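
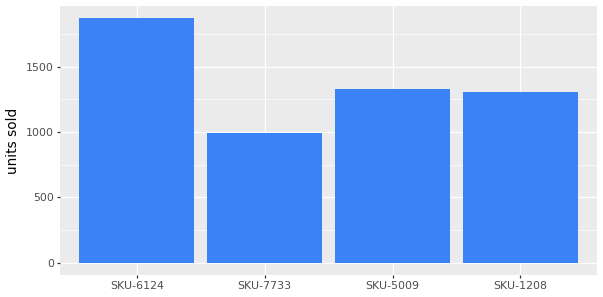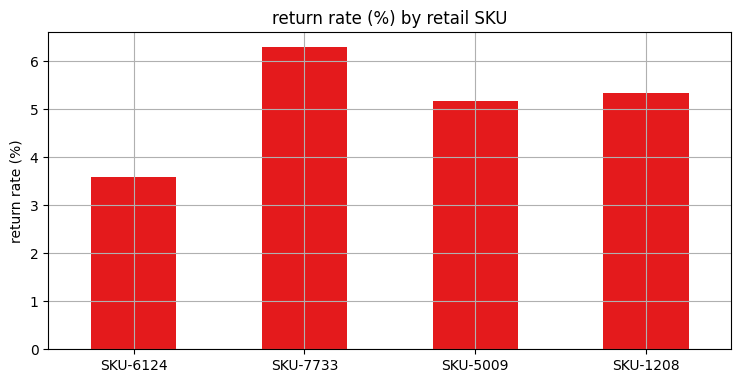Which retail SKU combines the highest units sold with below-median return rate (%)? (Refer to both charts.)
SKU-6124

Chart 2 median return rate (%) ≈ 5; below-median retail SKUs: SKU-6124, SKU-5009. Among those, SKU-6124 has the highest units sold (≈ 1800).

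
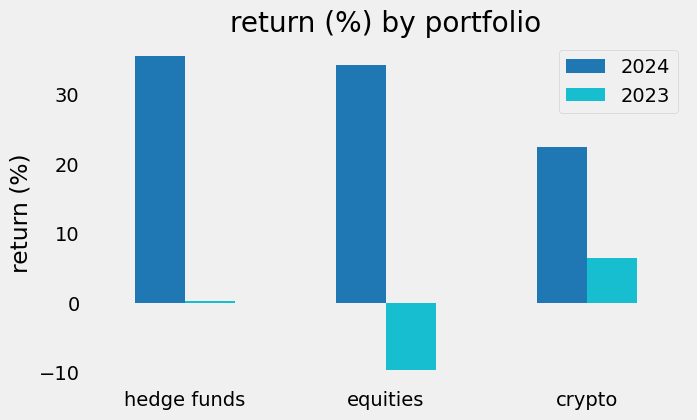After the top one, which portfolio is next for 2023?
hedge funds

Top 3 for 2023: crypto ≈ 5, hedge funds ≈ 0, equities ≈ -10.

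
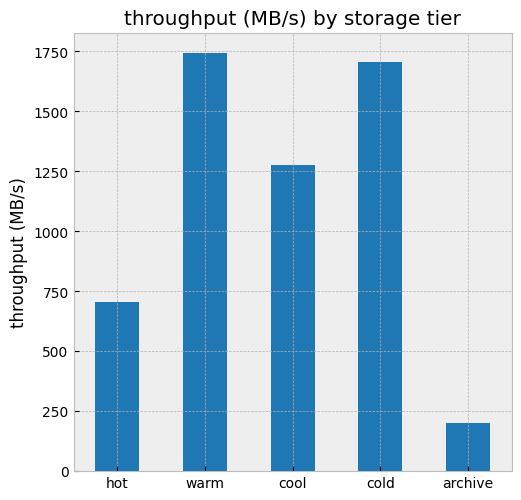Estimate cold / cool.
≈ 1.5×

cold ≈ 1800, cool ≈ 1200; 1800/1200 ≈ 1.5.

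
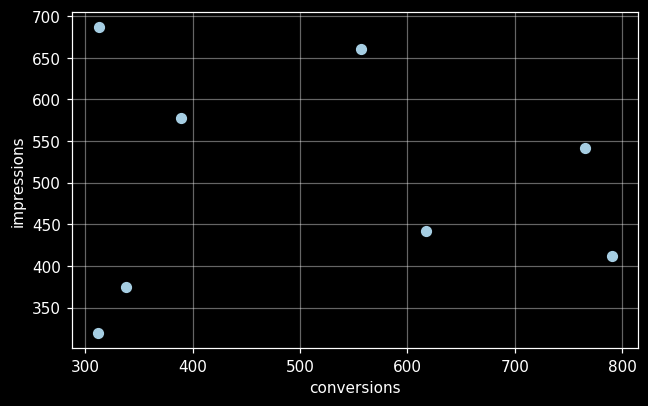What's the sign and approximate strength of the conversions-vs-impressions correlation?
Points are roughly uncorrelated; weak (|r| ≈ 0.0).

no clear correlation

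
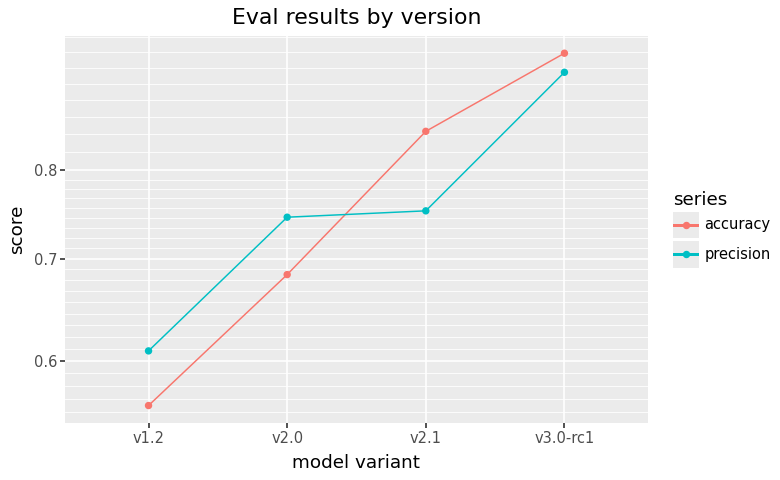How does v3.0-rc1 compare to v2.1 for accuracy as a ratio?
≈ 1.12×

v3.0-rc1 ≈ 0.95, v2.1 ≈ 0.85; 0.95/0.85 ≈ 1.12.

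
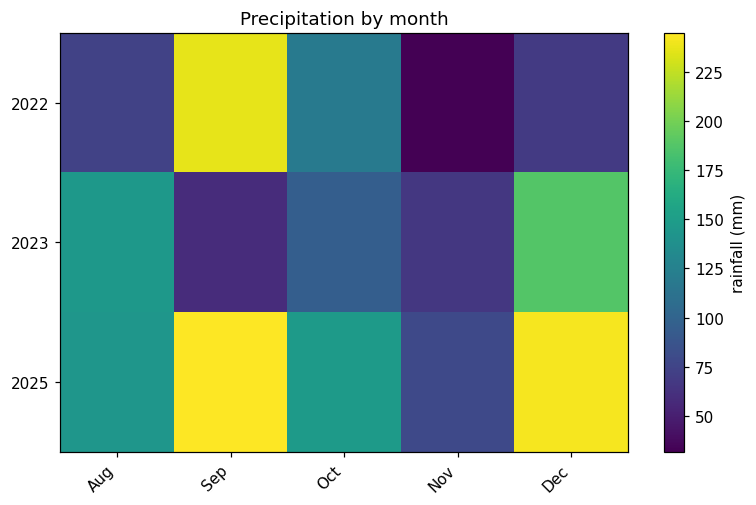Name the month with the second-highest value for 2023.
Aug

Top 3 for 2023: Dec ≈ 180, Aug ≈ 140, Oct ≈ 100.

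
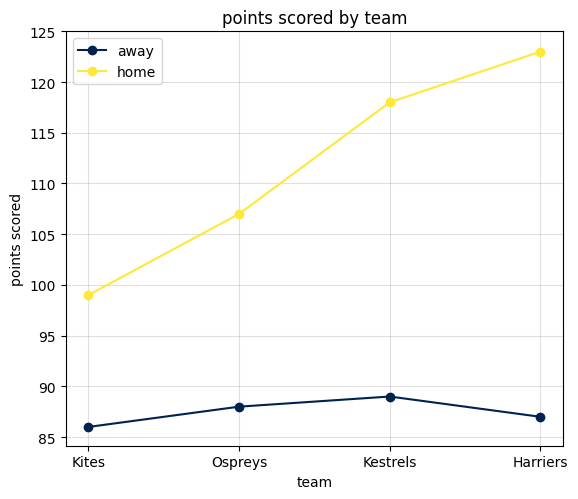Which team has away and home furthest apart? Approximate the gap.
Harriers, ≈ 40

Harriers: away ≈ 85, home ≈ 125 → gap ≈ 40. Next-largest (Kestrels) is only ≈ 30.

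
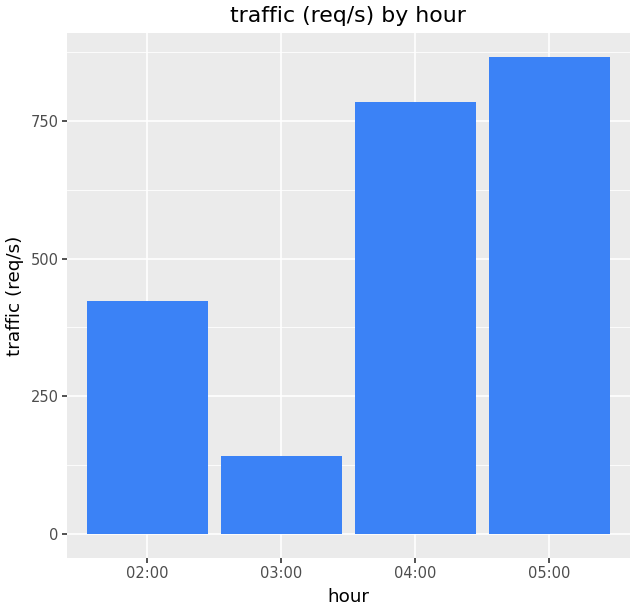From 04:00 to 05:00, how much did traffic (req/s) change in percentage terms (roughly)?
04:00 ≈ 800, 05:00 ≈ 900; (900 − 800) / 800 ≈ +12.5%.

≈ +12.5%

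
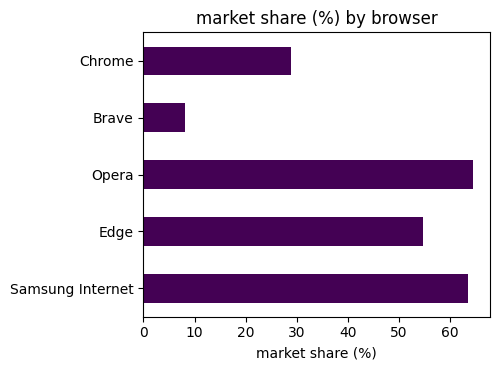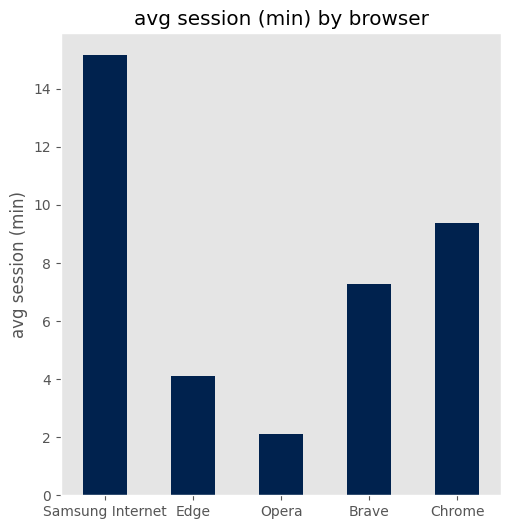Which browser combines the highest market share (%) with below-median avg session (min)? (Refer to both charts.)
Opera

Chart 2 median avg session (min) ≈ 8; below-median browsers: Edge, Opera. Among those, Opera has the highest market share (%) (≈ 60).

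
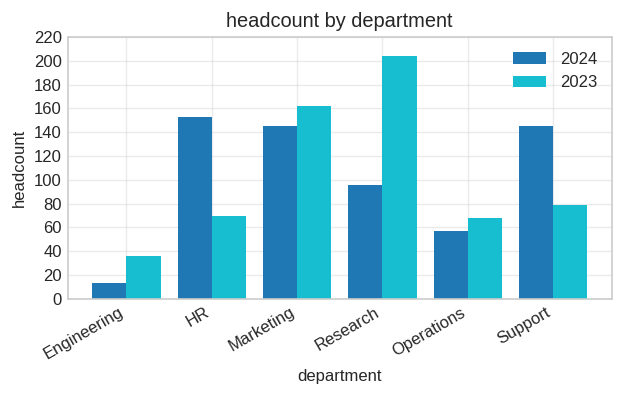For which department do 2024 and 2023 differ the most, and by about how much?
Research, ≈ 100

Research: 2024 ≈ 100, 2023 ≈ 200 → gap ≈ 100. Next-largest (HR) is only ≈ 80.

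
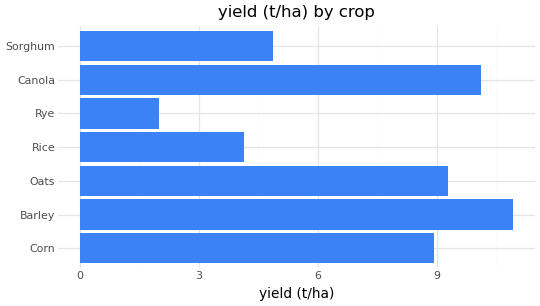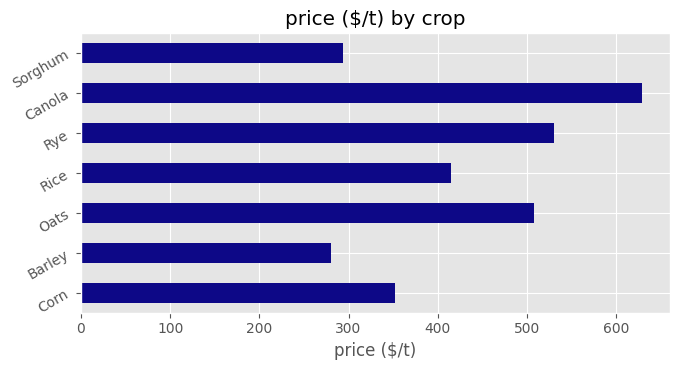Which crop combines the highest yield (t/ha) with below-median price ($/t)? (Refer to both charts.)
Barley

Chart 2 median price ($/t) ≈ 400; below-median crops: Corn, Barley, Sorghum. Among those, Barley has the highest yield (t/ha) (≈ 10).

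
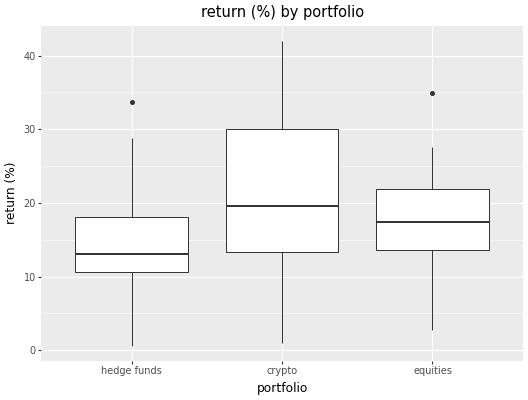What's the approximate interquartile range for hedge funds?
Q3 ≈ 18, Q1 ≈ 11; IQR ≈ 7.

≈ 7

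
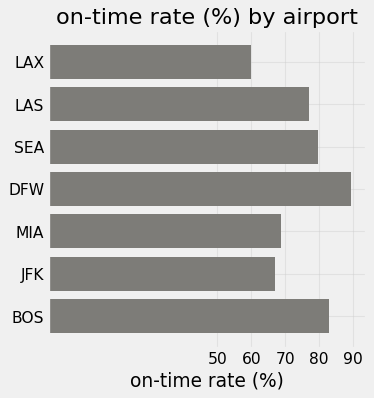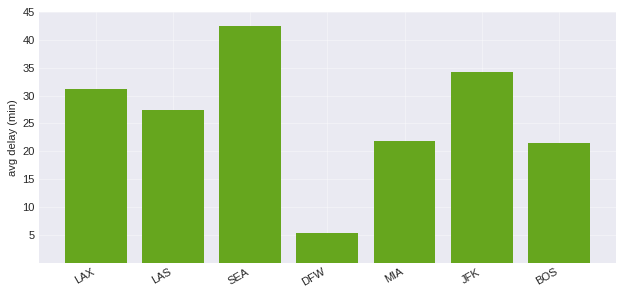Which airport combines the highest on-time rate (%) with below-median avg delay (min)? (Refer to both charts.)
Chart 2 median avg delay (min) ≈ 25; below-median airports: DFW, MIA, BOS. Among those, DFW has the highest on-time rate (%) (≈ 90).

DFW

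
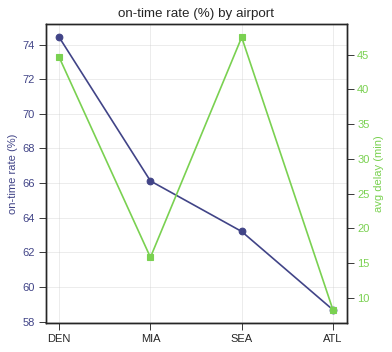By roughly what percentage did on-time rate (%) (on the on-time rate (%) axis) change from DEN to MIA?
DEN ≈ 74, MIA ≈ 66; (66 − 74) / 74 ≈ -10.8%.

≈ -10.8%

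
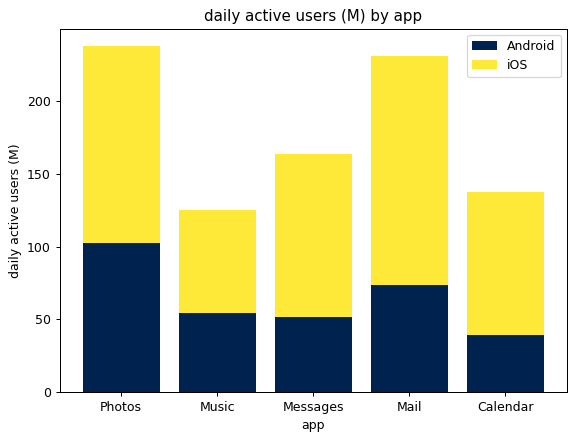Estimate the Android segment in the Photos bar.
Android top ≈ 100, bottom ≈ 0; segment ≈ 100.

≈ 100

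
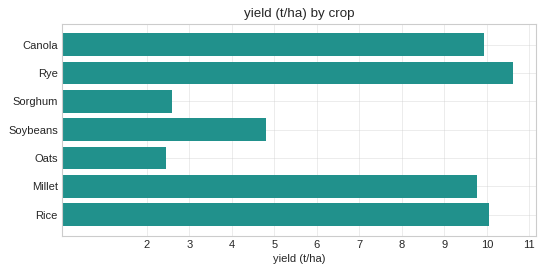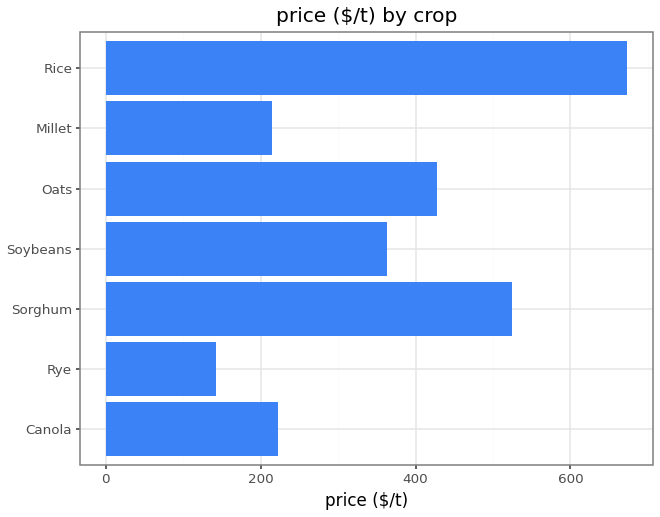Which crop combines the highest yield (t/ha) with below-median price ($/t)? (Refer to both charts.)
Chart 2 median price ($/t) ≈ 400; below-median crops: Canola, Rye, Millet. Among those, Rye has the highest yield (t/ha) (≈ 11).

Rye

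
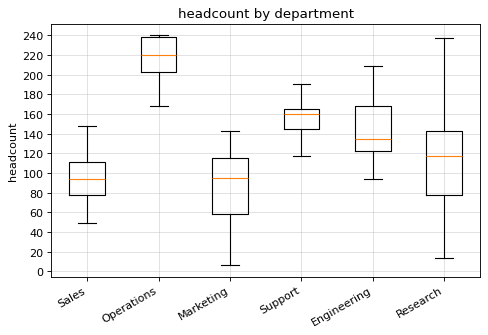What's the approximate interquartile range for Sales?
Q3 ≈ 120, Q1 ≈ 80; IQR ≈ 40.

≈ 40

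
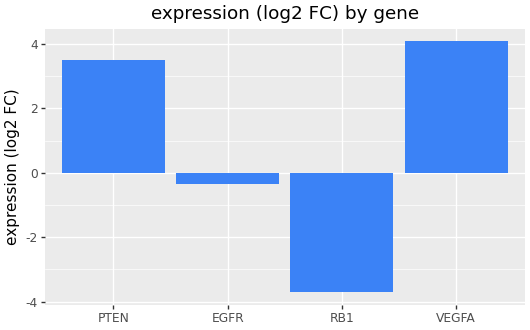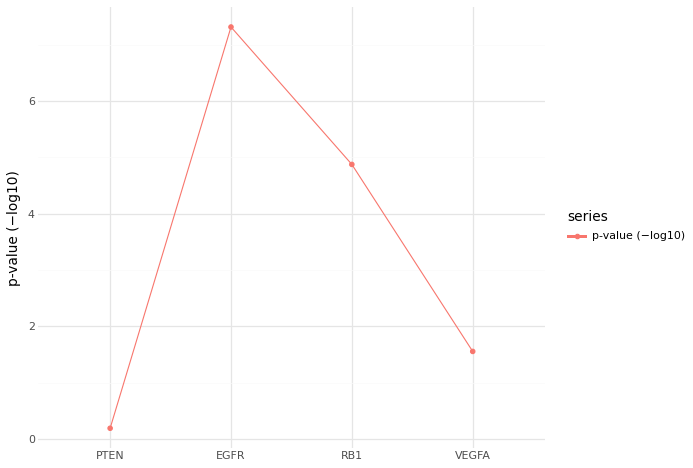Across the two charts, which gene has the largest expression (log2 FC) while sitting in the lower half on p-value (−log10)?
Chart 2 median p-value (−log10) ≈ 3; below-median genes: PTEN, VEGFA. Among those, VEGFA has the highest expression (log2 FC) (≈ 4).

VEGFA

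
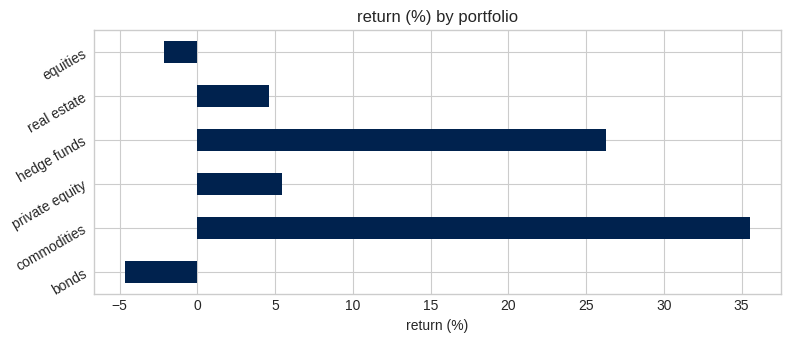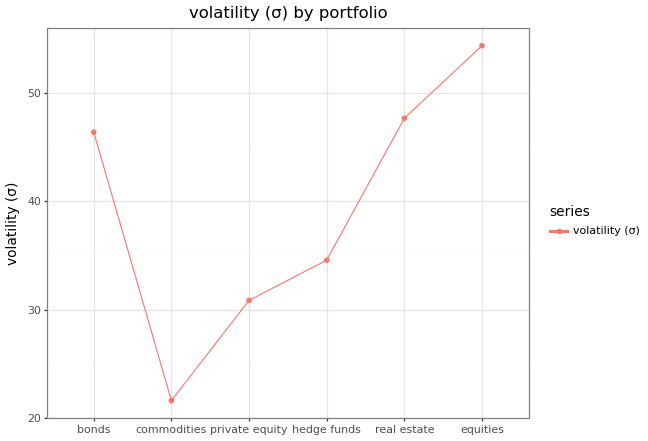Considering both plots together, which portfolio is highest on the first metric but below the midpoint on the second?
Chart 2 median volatility (σ) ≈ 40; below-median portfolios: commodities, private equity, hedge funds. Among those, commodities has the highest return (%) (≈ 35).

commodities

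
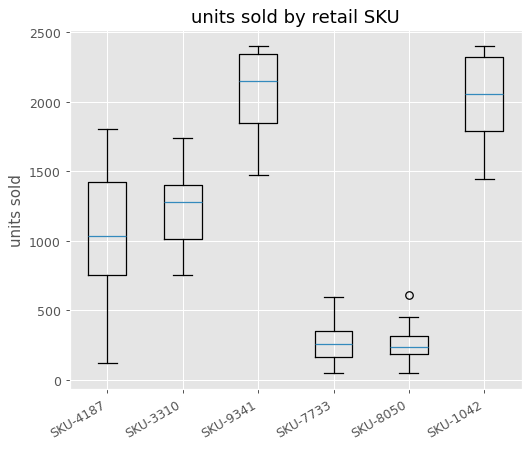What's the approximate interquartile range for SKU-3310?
≈ 400

Q3 ≈ 1400, Q1 ≈ 1000; IQR ≈ 400.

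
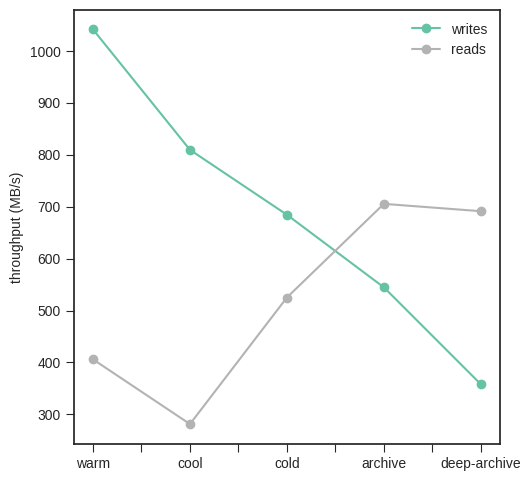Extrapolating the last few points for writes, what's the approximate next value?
≈ 250

Last three: 700, 500, 400 → slope ≈ -150/step → next ≈ 250.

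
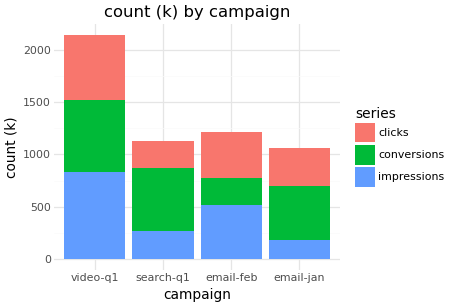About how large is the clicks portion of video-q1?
≈ 600

clicks top ≈ 2200, bottom ≈ 1600; segment ≈ 600.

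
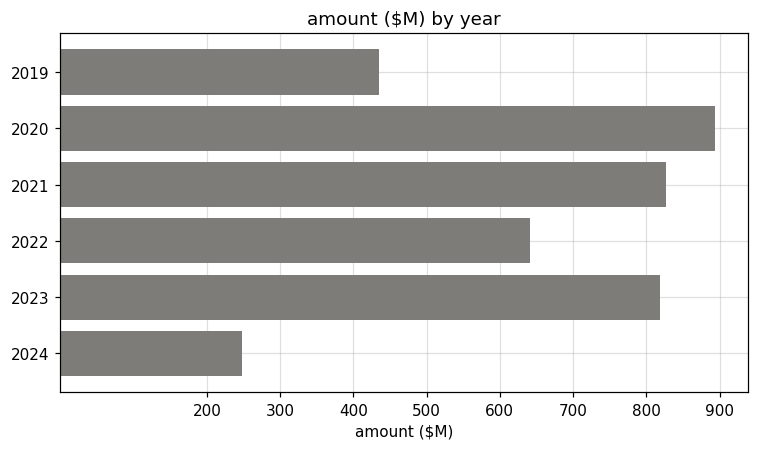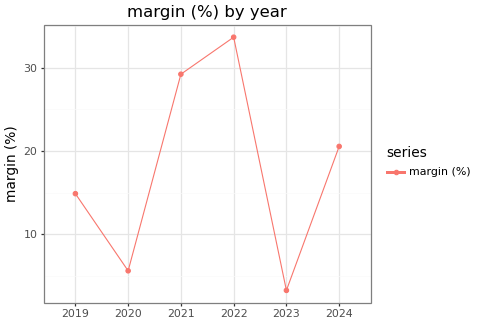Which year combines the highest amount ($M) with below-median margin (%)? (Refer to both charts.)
2020

Chart 2 median margin (%) ≈ 20; below-median years: 2019, 2020, 2023. Among those, 2020 has the highest amount ($M) (≈ 900).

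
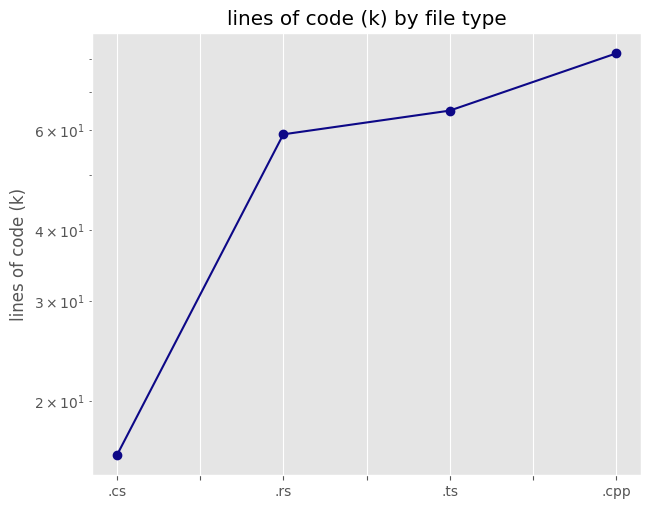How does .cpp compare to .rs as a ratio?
.cpp ≈ 80, .rs ≈ 60; 80/60 ≈ 1.33.

≈ 1.33×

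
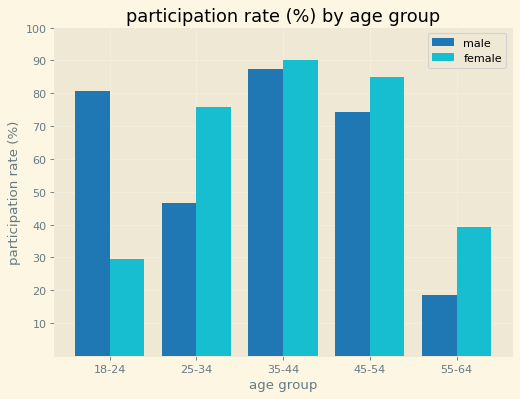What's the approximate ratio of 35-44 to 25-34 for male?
≈ 1.8×

35-44 ≈ 90, 25-34 ≈ 50; 90/50 ≈ 1.8.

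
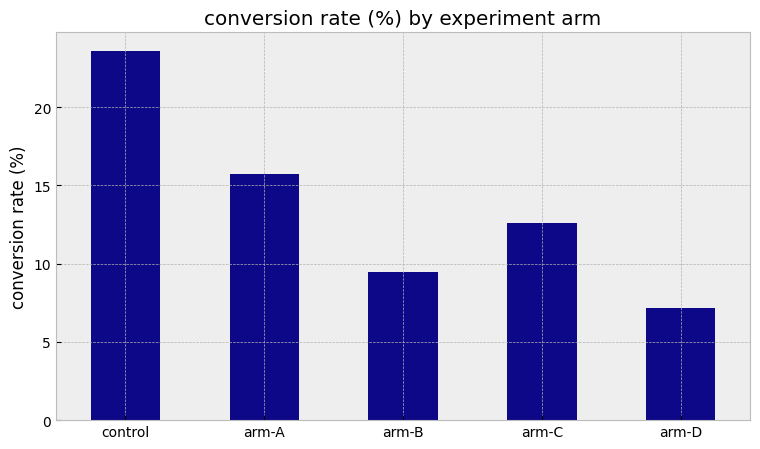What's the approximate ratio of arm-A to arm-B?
≈ 1.6×

arm-A ≈ 16, arm-B ≈ 10; 16/10 ≈ 1.6.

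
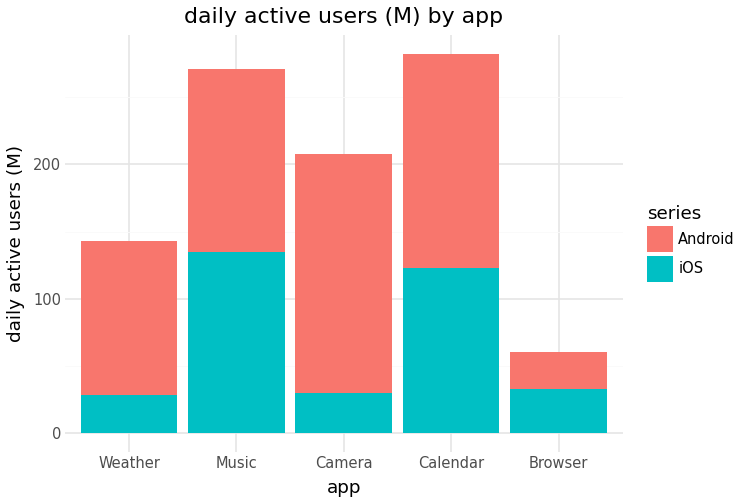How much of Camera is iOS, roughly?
≈ 25

iOS top ≈ 25, bottom ≈ 0; segment ≈ 25.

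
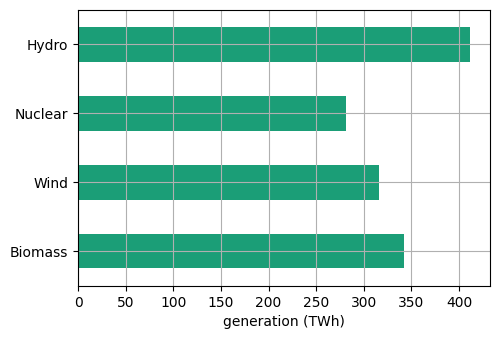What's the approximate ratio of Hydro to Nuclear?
Hydro ≈ 400, Nuclear ≈ 300; 400/300 ≈ 1.33.

≈ 1.33×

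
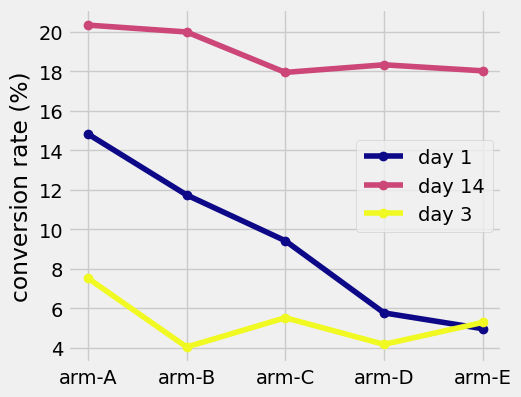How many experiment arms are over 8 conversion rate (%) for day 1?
Above 8: arm-A, arm-B, arm-C.

3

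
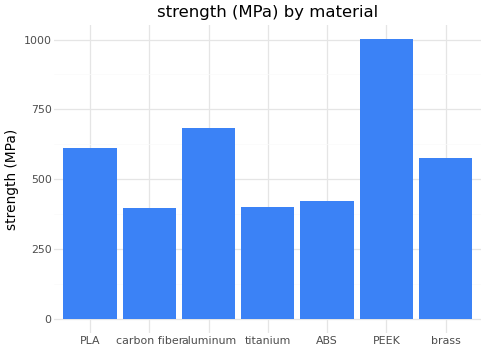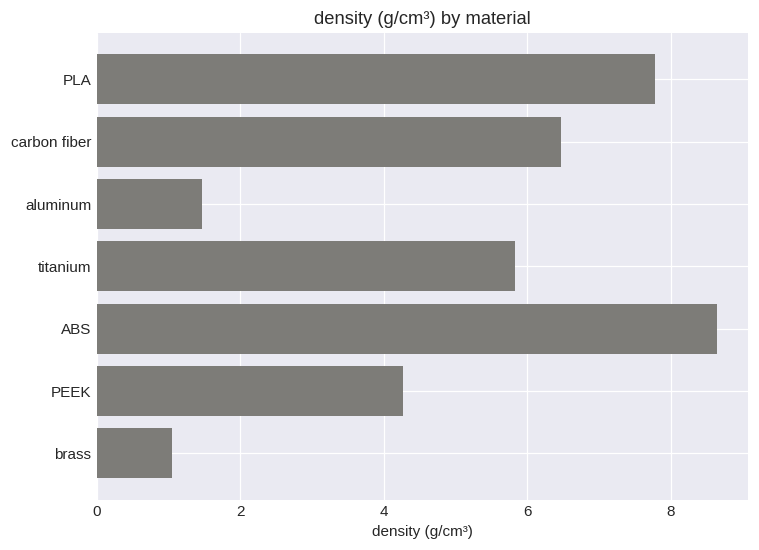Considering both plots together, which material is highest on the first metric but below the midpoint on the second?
PEEK

Chart 2 median density (g/cm³) ≈ 6; below-median materials: aluminum, PEEK, brass. Among those, PEEK has the highest strength (MPa) (≈ 1000).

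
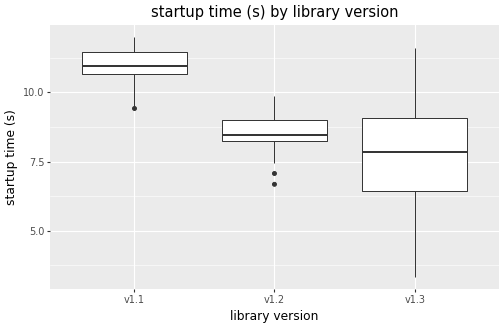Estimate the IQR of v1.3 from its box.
Q3 ≈ 9.0, Q1 ≈ 6.5; IQR ≈ 2.5.

≈ 2.5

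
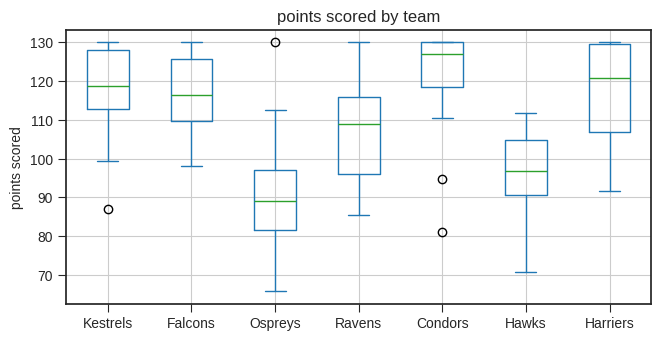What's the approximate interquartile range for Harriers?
Q3 ≈ 130, Q1 ≈ 105; IQR ≈ 25.

≈ 25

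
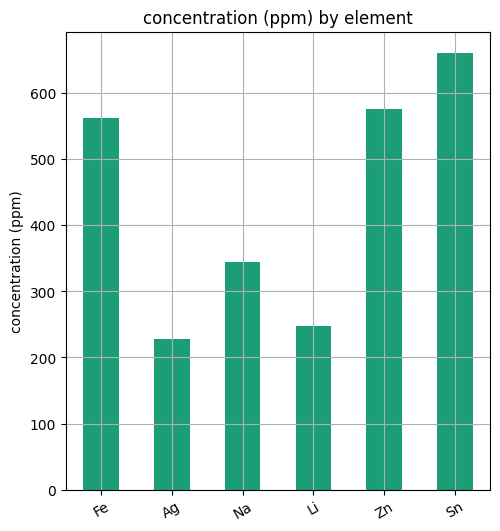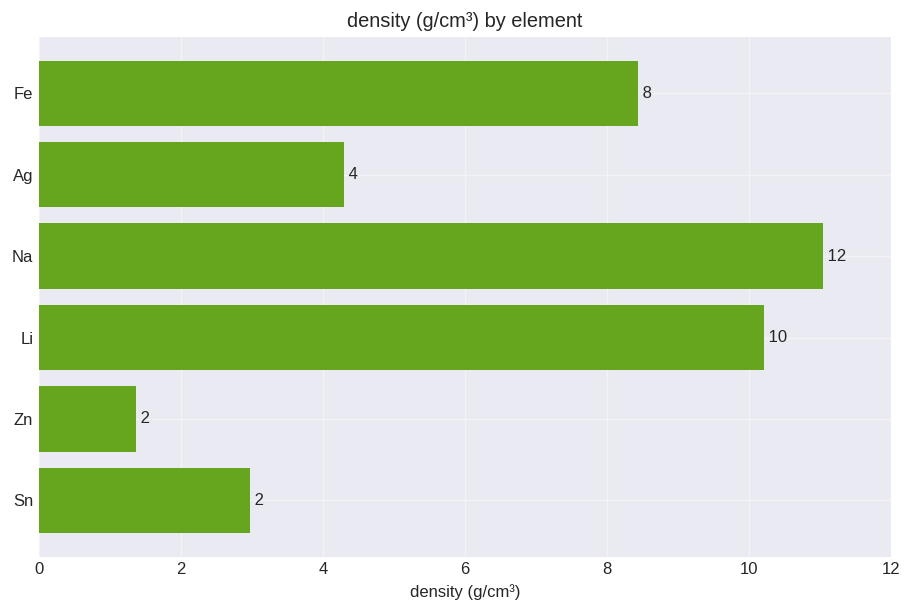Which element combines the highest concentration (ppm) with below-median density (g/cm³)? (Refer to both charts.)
Sn

Chart 2 median density (g/cm³) ≈ 6; below-median elements: Ag, Zn, Sn. Among those, Sn has the highest concentration (ppm) (≈ 700).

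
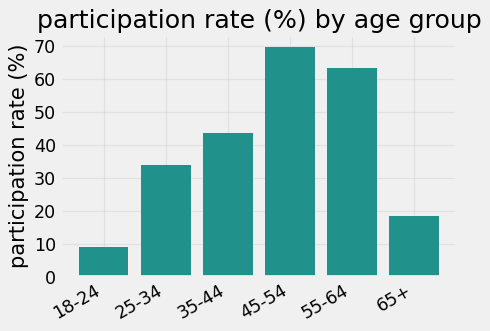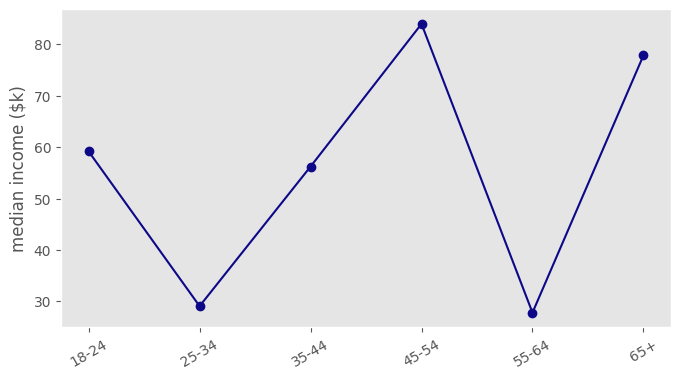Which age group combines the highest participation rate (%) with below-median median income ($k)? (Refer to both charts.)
Chart 2 median median income ($k) ≈ 60; below-median age groups: 25-34, 35-44, 55-64. Among those, 55-64 has the highest participation rate (%) (≈ 60).

55-64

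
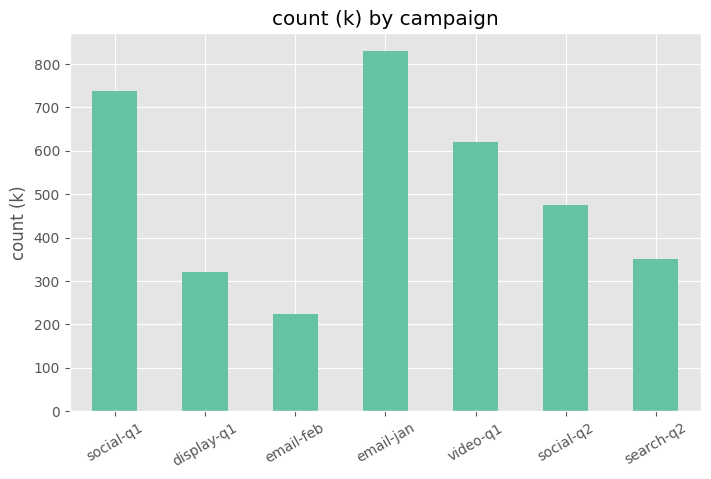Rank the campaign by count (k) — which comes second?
Top 3: email-jan ≈ 800, social-q1 ≈ 700, video-q1 ≈ 600.

social-q1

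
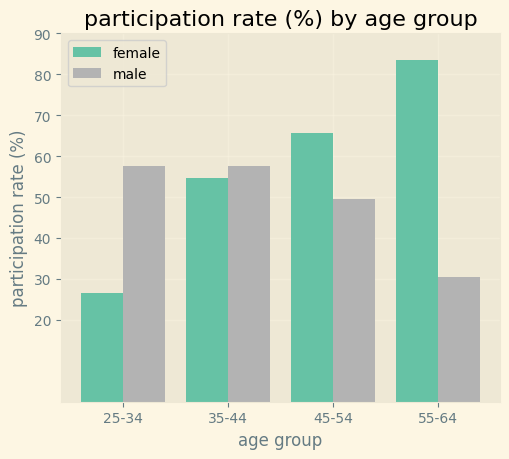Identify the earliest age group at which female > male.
35-44: female ≈ 50 vs male ≈ 60 (not yet); 45-54: female ≈ 70 vs male ≈ 50 (first crossover).

45-54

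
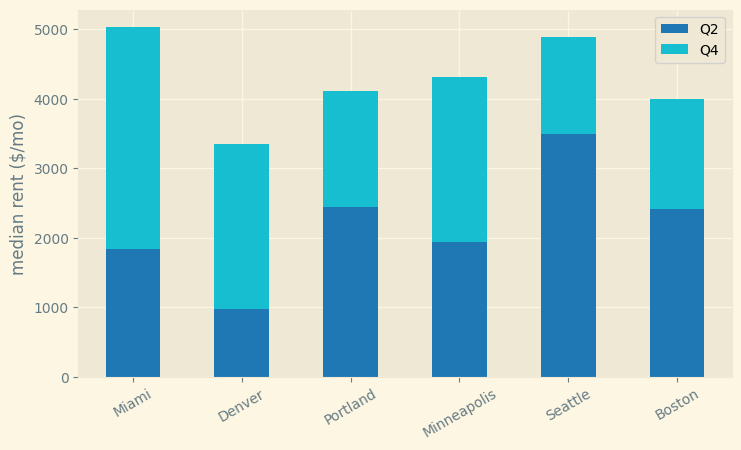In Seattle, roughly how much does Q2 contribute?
≈ 3500

Q2 top ≈ 3500, bottom ≈ 0; segment ≈ 3500.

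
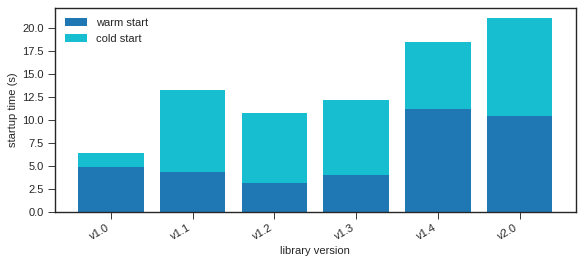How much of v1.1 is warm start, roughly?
≈ 4

warm start top ≈ 4, bottom ≈ 0; segment ≈ 4.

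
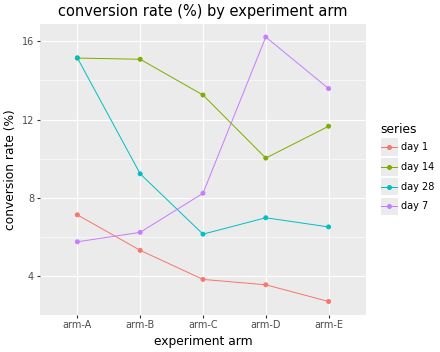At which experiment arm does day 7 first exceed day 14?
arm-D

arm-C: day 7 ≈ 8 vs day 14 ≈ 14 (not yet); arm-D: day 7 ≈ 16 vs day 14 ≈ 10 (first crossover).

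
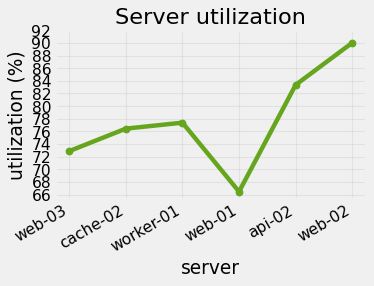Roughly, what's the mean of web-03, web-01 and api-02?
≈ 74

(72 + 66 + 84) / 3 ≈ 74.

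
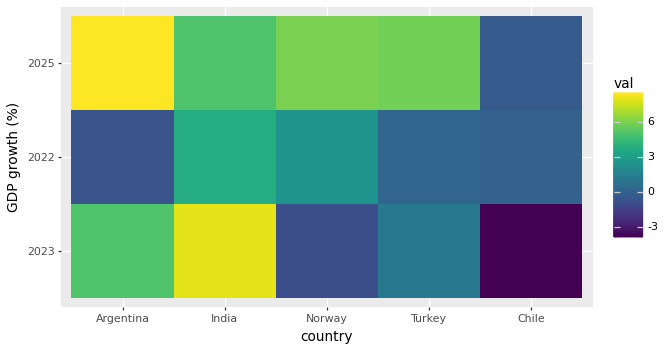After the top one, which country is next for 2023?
Top 3 for 2023: India ≈ 8, Argentina ≈ 6, Turkey ≈ 2.

Argentina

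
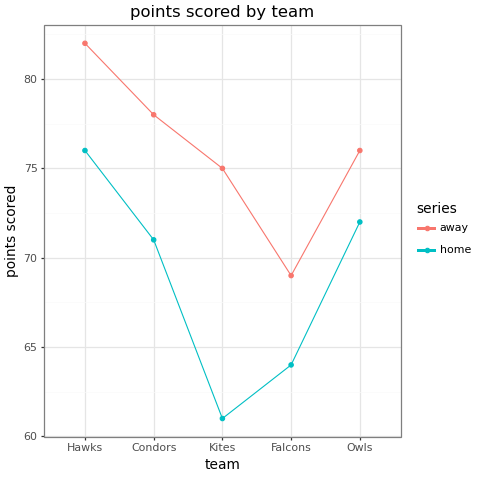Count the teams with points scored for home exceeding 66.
Above 66: Hawks, Condors, Owls.

3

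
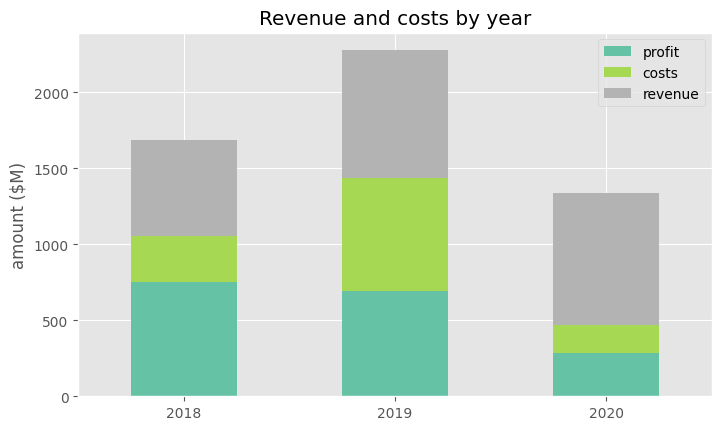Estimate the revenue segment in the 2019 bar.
revenue top ≈ 2200, bottom ≈ 1400; segment ≈ 800.

≈ 800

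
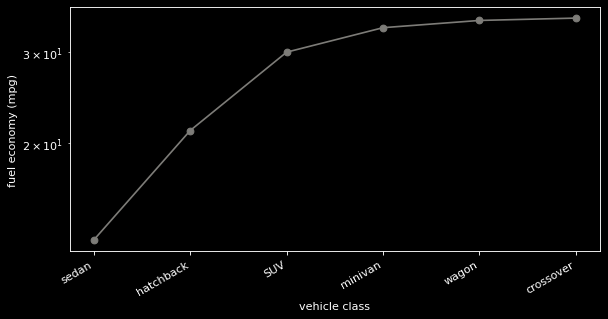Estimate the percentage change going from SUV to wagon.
≈ +13.3%

SUV ≈ 30, wagon ≈ 34; (34 − 30) / 30 ≈ +13.3%.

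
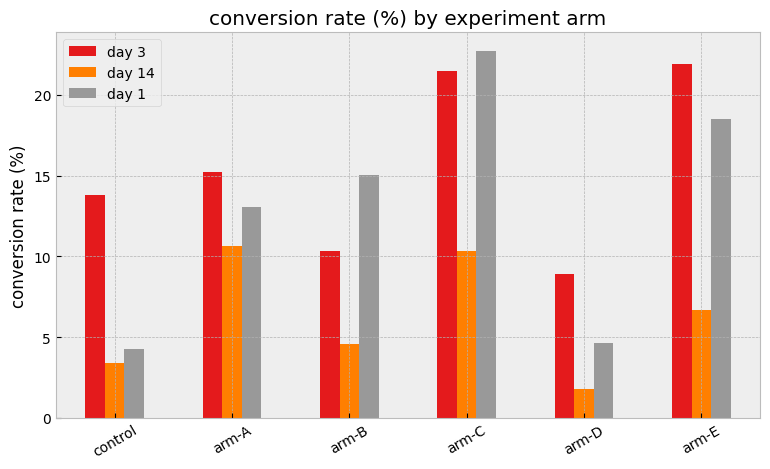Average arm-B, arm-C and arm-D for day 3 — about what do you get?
(10 + 22 + 8) / 3 ≈ 13.

≈ 13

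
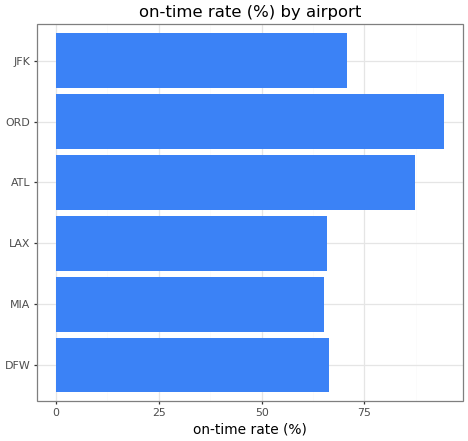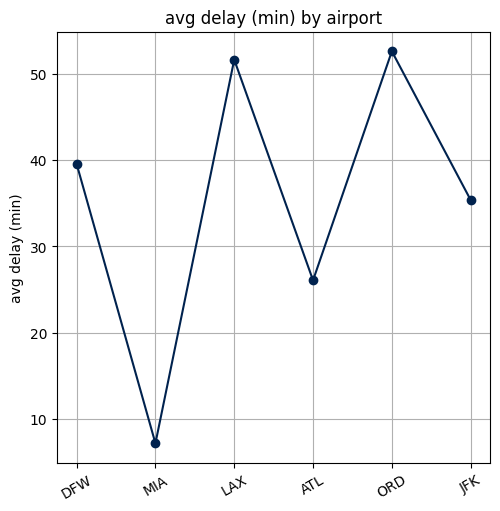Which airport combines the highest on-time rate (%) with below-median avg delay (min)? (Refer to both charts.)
Chart 2 median avg delay (min) ≈ 35; below-median airports: MIA, ATL, JFK. Among those, ATL has the highest on-time rate (%) (≈ 90).

ATL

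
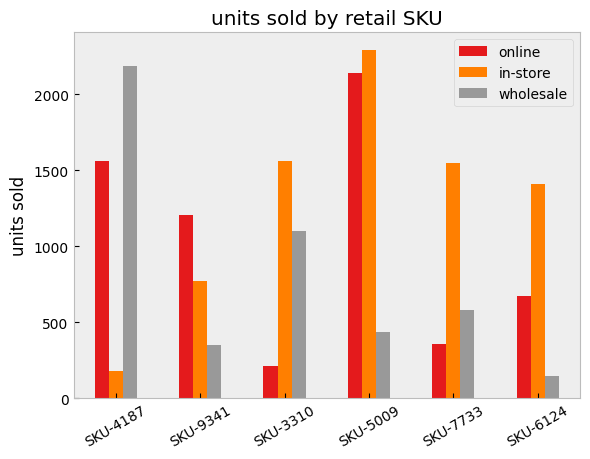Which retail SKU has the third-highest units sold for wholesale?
SKU-7733

Top 4 for wholesale: SKU-4187 ≈ 2200, SKU-3310 ≈ 1000, SKU-7733 ≈ 600, SKU-5009 ≈ 400.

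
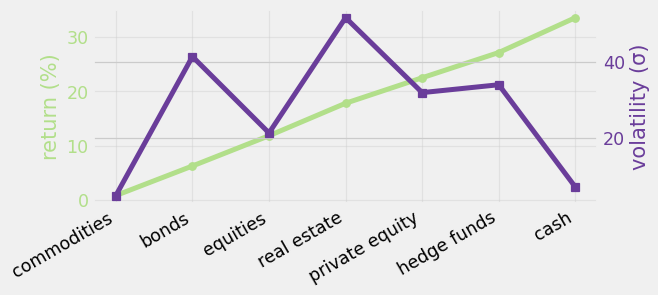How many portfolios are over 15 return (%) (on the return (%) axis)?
4

Above 15: real estate, private equity, hedge funds, cash.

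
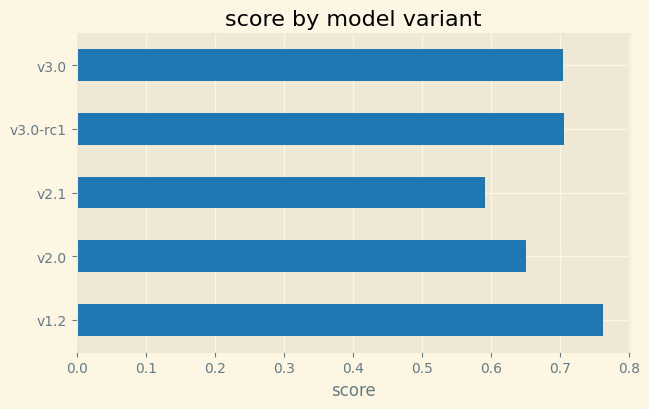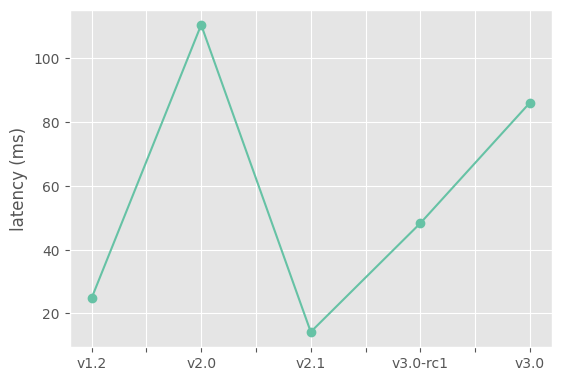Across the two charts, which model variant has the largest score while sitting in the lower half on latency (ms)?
Chart 2 median latency (ms) ≈ 40; below-median model variants: v1.2, v2.1. Among those, v1.2 has the highest score (≈ 0.8).

v1.2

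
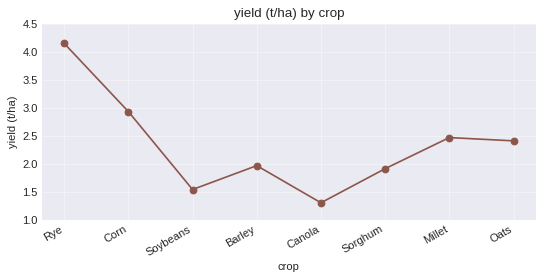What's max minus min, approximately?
≈ 2.5

Max Rye ≈ 4.0, min Canola ≈ 1.5; range ≈ 2.5.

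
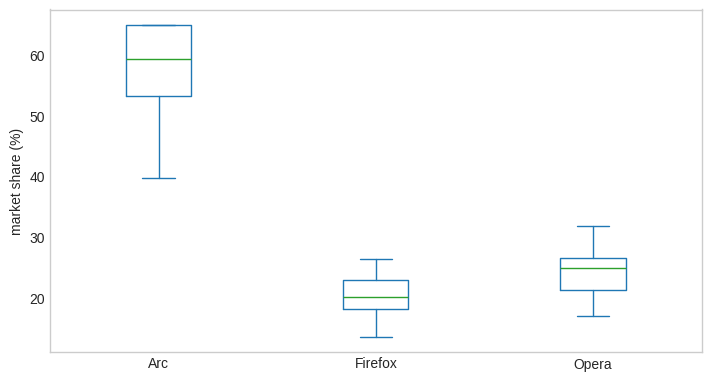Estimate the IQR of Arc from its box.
≈ 10

Q3 ≈ 65, Q1 ≈ 55; IQR ≈ 10.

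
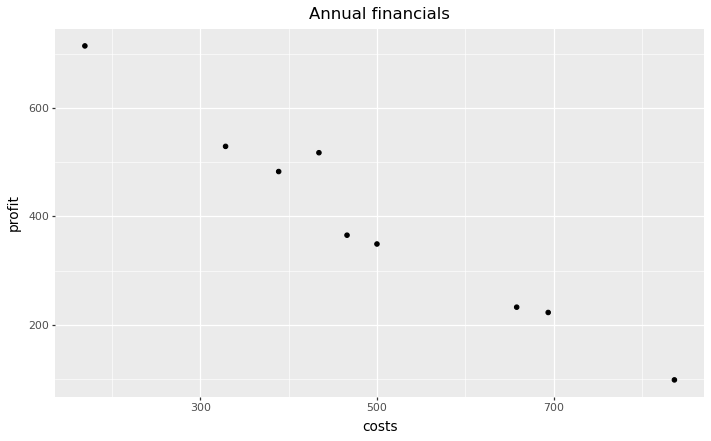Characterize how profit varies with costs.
negative, strong

Points are negatively correlated; strong (|r| ≈ 1.0).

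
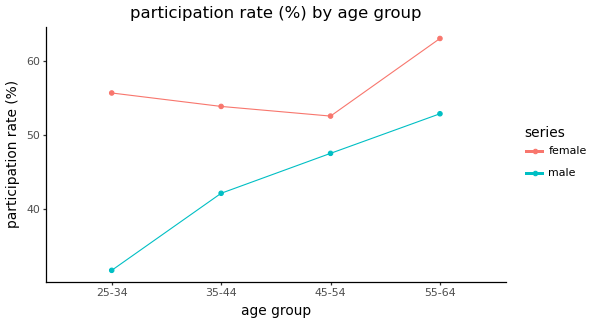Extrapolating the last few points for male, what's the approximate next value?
Last three: 40, 50, 55 → slope ≈ 7.5/step → next ≈ 62.5.

≈ 62.5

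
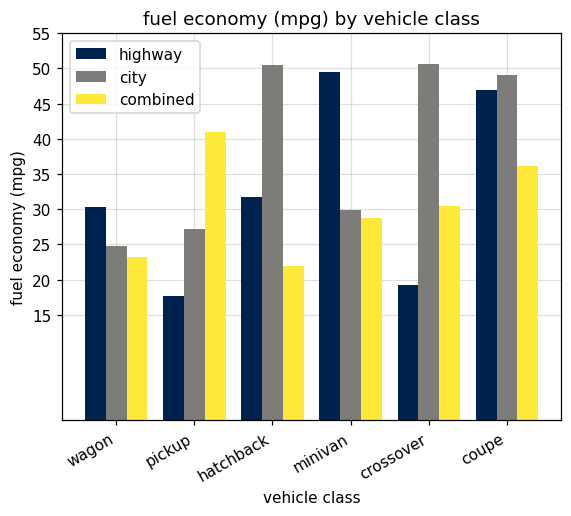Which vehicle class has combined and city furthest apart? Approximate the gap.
hatchback: combined ≈ 20, city ≈ 50 → gap ≈ 30. Next-largest (crossover) is only ≈ 20.

hatchback, ≈ 30 mpg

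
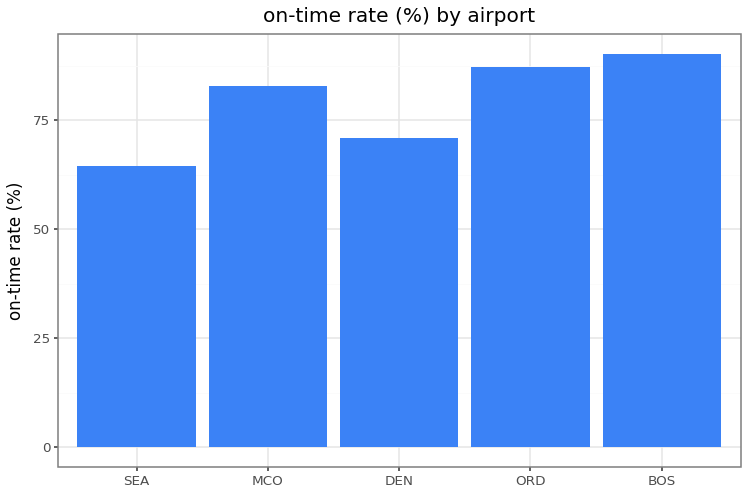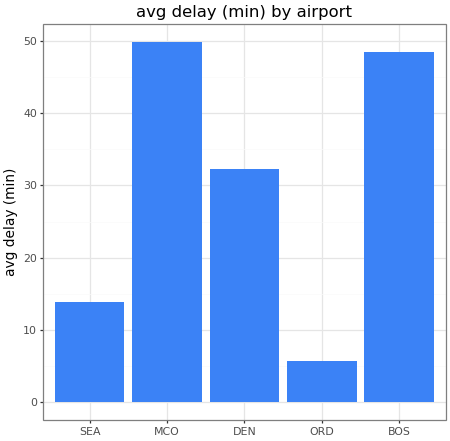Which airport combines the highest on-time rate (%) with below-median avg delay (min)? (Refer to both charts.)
ORD

Chart 2 median avg delay (min) ≈ 30; below-median airports: SEA, ORD. Among those, ORD has the highest on-time rate (%) (≈ 90).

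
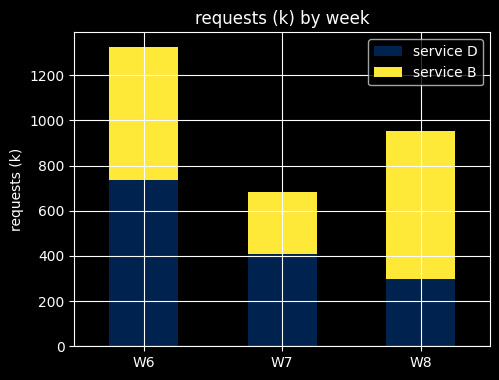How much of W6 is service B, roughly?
≈ 600

service B top ≈ 1400, bottom ≈ 800; segment ≈ 600.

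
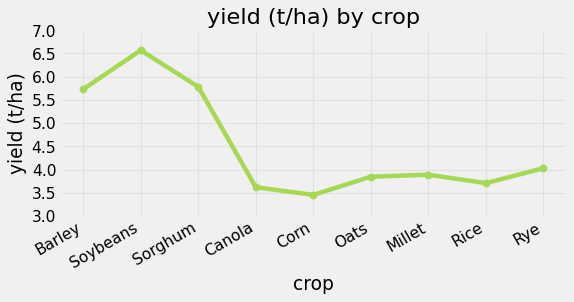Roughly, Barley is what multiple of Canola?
Barley ≈ 5.5, Canola ≈ 3.5; 5.5/3.5 ≈ 1.57.

≈ 1.57×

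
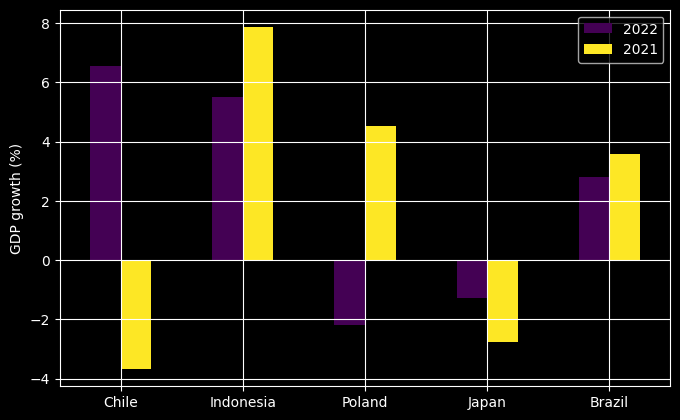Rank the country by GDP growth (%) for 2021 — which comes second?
Top 3 for 2021: Indonesia ≈ 8, Poland ≈ 5, Brazil ≈ 4.

Poland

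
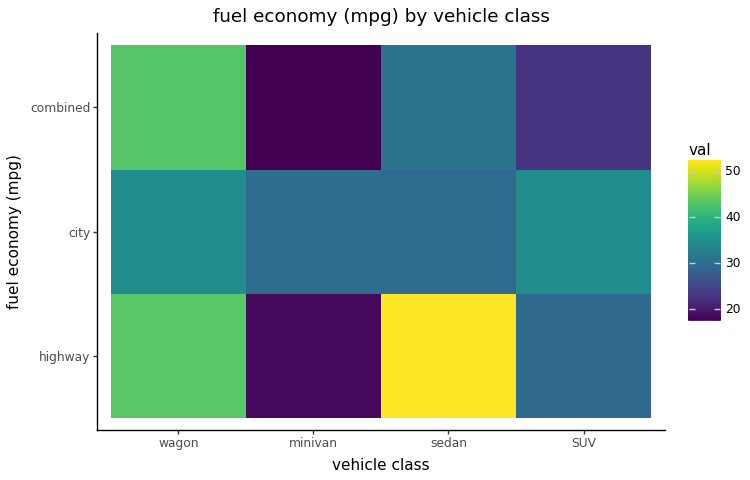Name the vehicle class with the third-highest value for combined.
SUV

Top 4 for combined: wagon ≈ 45, sedan ≈ 30, SUV ≈ 25, minivan ≈ 20.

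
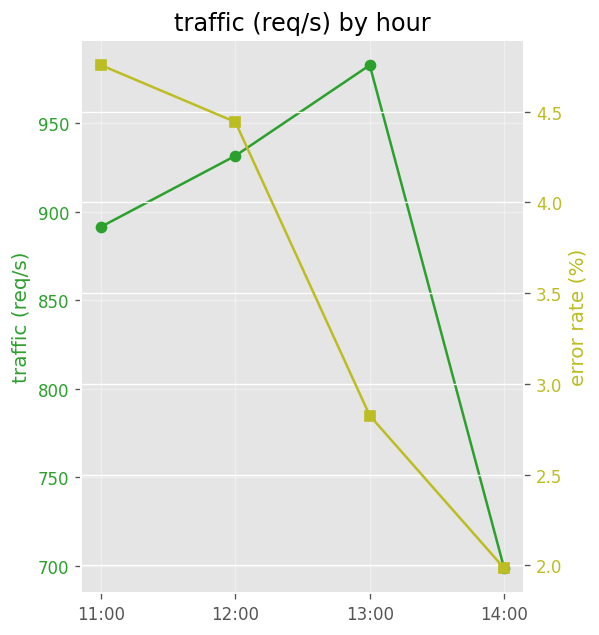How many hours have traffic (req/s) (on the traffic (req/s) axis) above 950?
1

Above 950: 13:00.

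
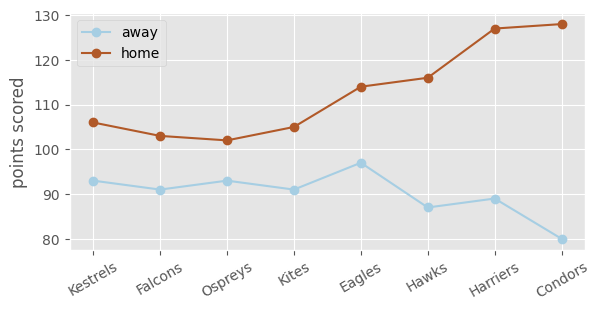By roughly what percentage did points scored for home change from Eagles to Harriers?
≈ +8.7%

Eagles ≈ 115, Harriers ≈ 125; (125 − 115) / 115 ≈ +8.7%.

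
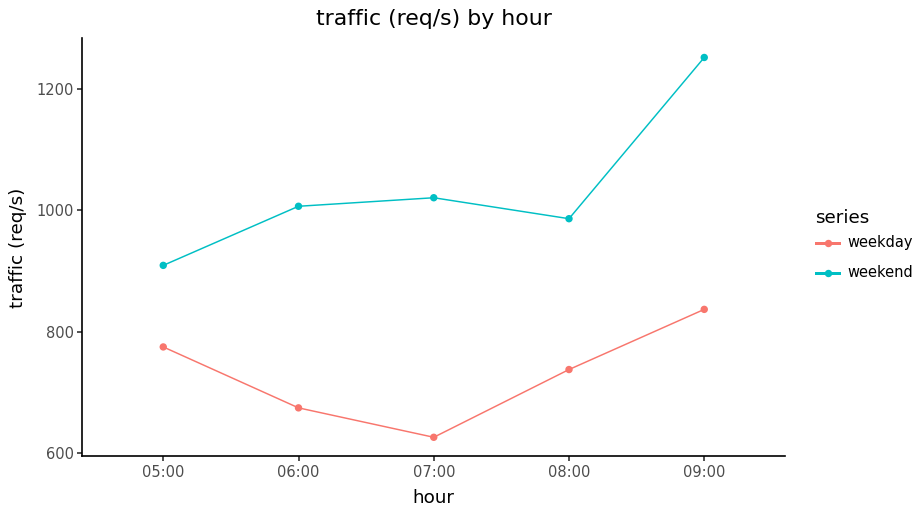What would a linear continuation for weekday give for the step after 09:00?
≈ 900

Last three: 600, 700, 800 → slope ≈ 100/step → next ≈ 900.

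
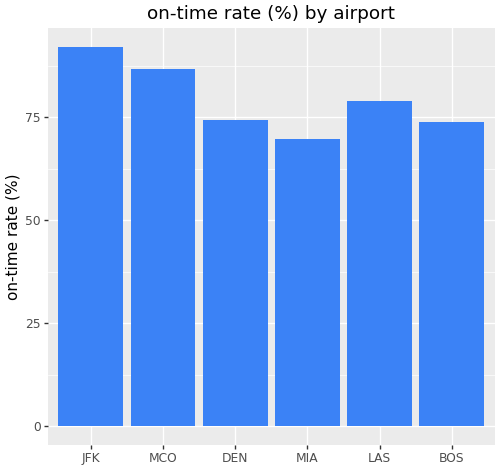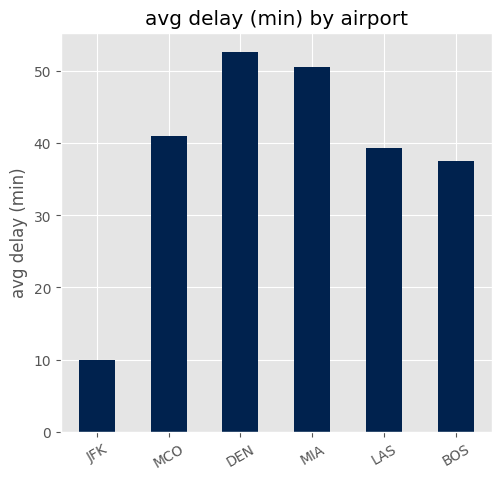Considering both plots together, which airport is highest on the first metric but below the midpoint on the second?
Chart 2 median avg delay (min) ≈ 40; below-median airports: JFK, LAS, BOS. Among those, JFK has the highest on-time rate (%) (≈ 90).

JFK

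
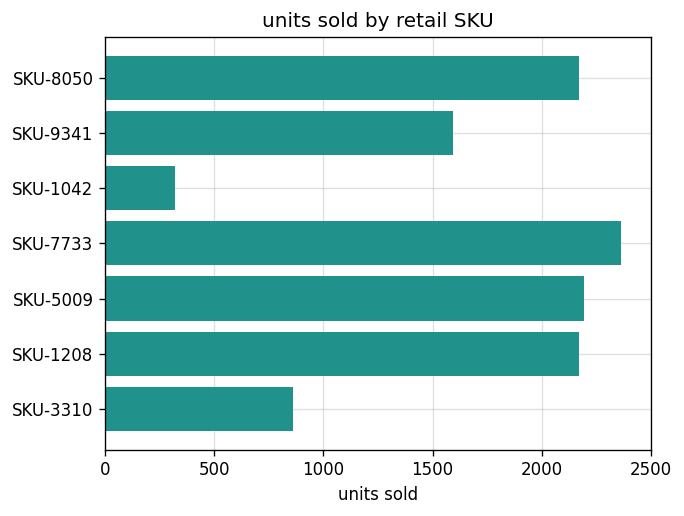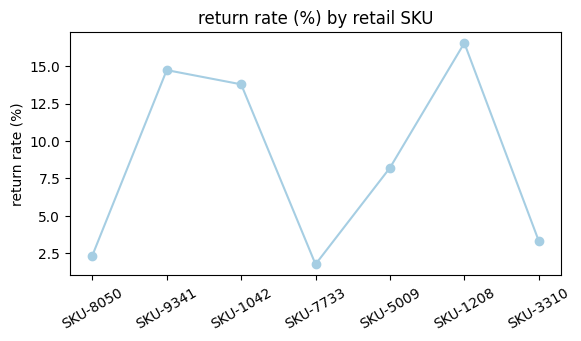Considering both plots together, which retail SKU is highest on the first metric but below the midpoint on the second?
SKU-7733

Chart 2 median return rate (%) ≈ 8; below-median retail SKUs: SKU-8050, SKU-7733, SKU-3310. Among those, SKU-7733 has the highest units sold (≈ 2500).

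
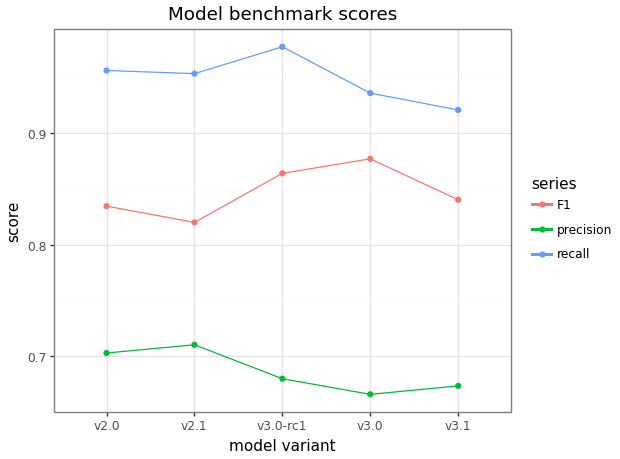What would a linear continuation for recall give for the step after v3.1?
≈ 0.85

Last three: 1.00, 0.95, 0.90 → slope ≈ -0.05/step → next ≈ 0.85.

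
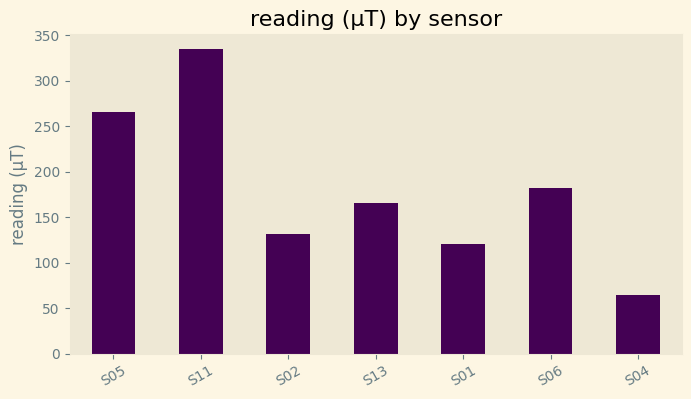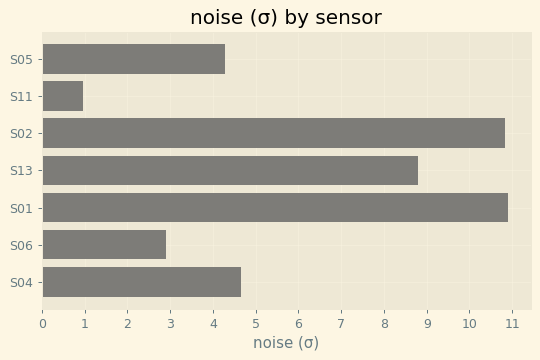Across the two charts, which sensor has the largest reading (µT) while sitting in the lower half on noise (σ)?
S11

Chart 2 median noise (σ) ≈ 5; below-median sensors: S05, S11, S06. Among those, S11 has the highest reading (µT) (≈ 350).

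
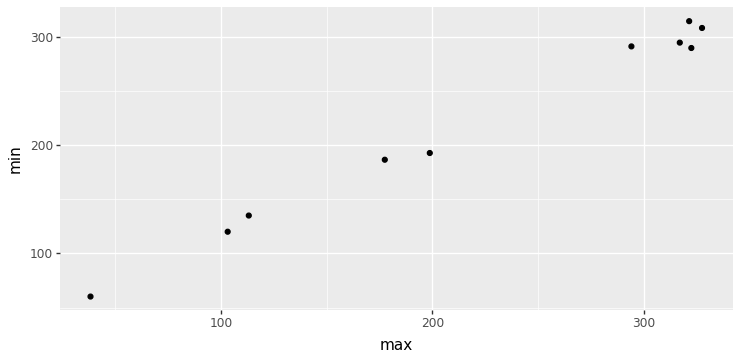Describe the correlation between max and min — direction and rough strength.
Points are positively correlated; strong (|r| ≈ 1.0).

positive, strong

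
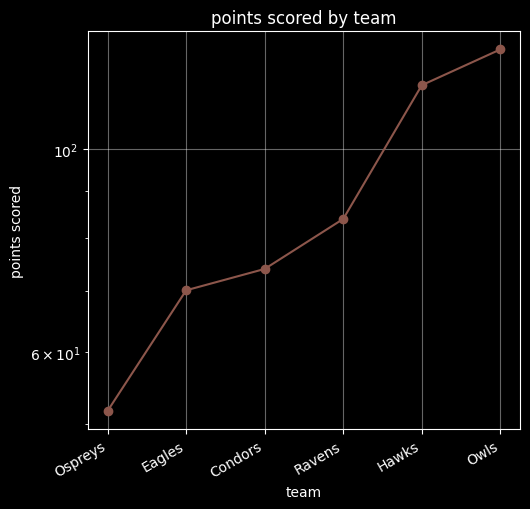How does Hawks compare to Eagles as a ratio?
Hawks ≈ 120, Eagles ≈ 70; 120/70 ≈ 1.71.

≈ 1.71×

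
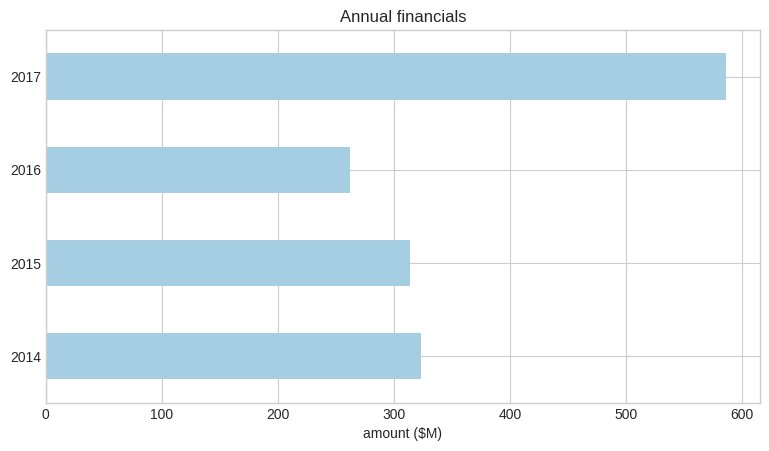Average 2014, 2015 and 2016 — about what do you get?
≈ 283

(300 + 300 + 250) / 3 ≈ 283.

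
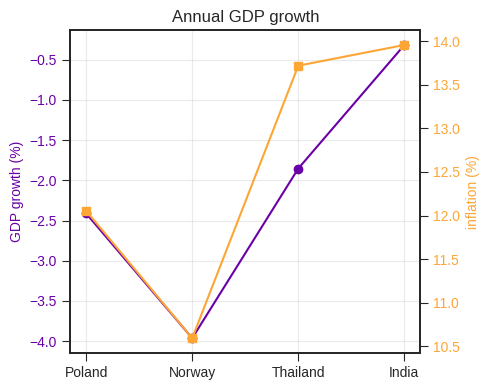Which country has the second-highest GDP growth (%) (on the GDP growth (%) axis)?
Thailand

Top 3 (on the GDP growth (%) axis): India ≈ -0.5, Thailand ≈ -2.0, Poland ≈ -2.5.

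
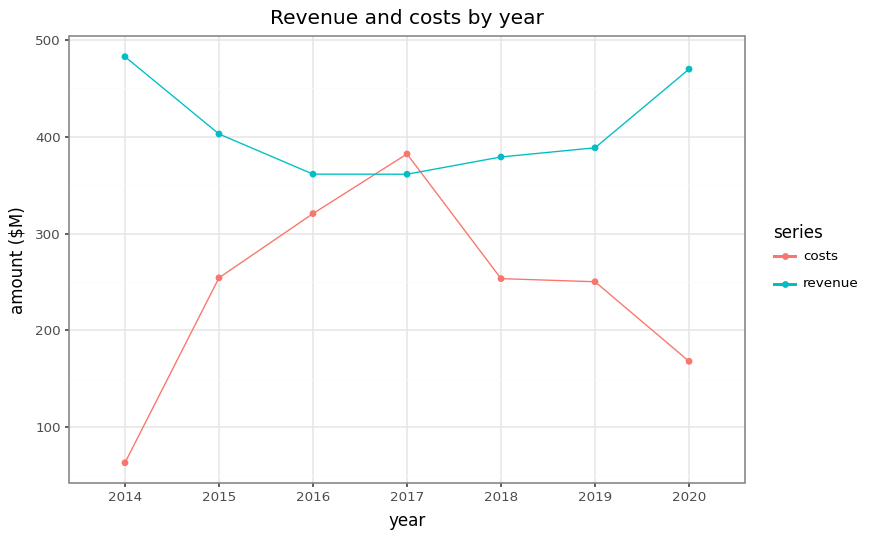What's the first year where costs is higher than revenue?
2017

2016: costs ≈ 300 vs revenue ≈ 350 (not yet); 2017: costs ≈ 400 vs revenue ≈ 350 (first crossover).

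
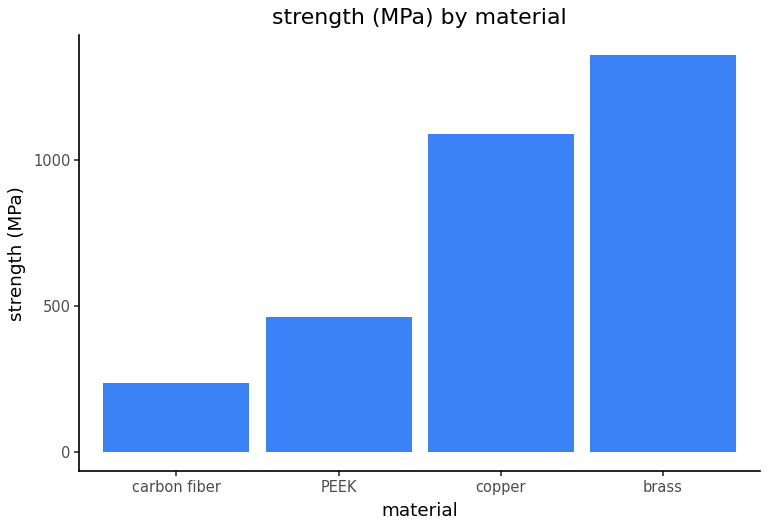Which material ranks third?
Top 4: brass ≈ 1400, copper ≈ 1000, PEEK ≈ 400, carbon fiber ≈ 200.

PEEK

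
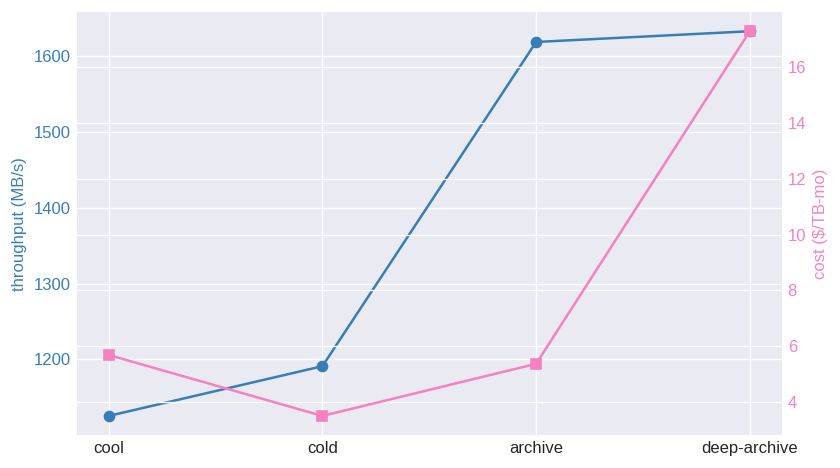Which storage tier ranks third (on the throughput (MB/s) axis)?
cold

Top 4 (on the throughput (MB/s) axis): deep-archive ≈ 1650, archive ≈ 1600, cold ≈ 1200, cool ≈ 1150.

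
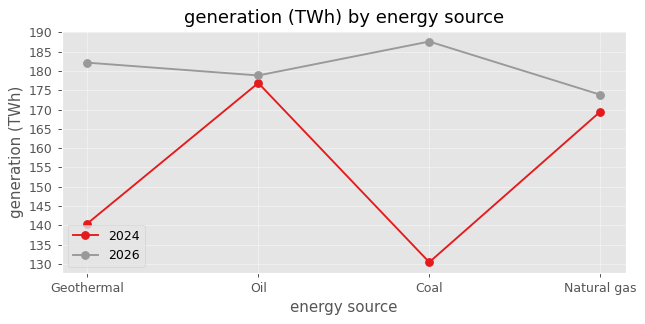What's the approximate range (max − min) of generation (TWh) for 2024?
≈ 45

Max Oil ≈ 175, min Coal ≈ 130; range ≈ 45.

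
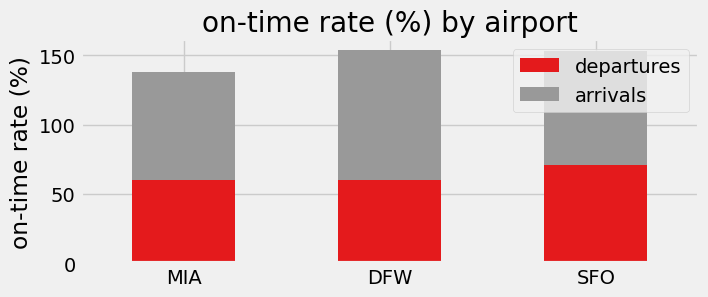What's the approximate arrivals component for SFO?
arrivals top ≈ 160, bottom ≈ 80; segment ≈ 80.

≈ 80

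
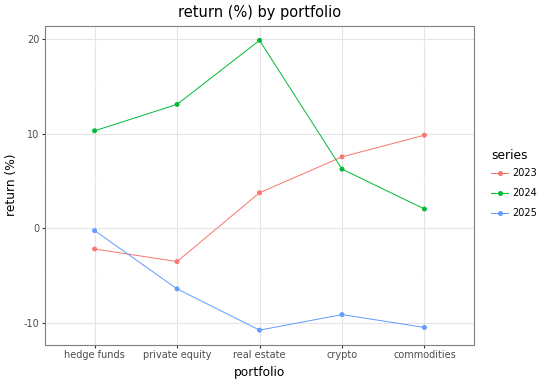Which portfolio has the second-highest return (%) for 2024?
Top 3 for 2024: real estate ≈ 20, private equity ≈ 15, hedge funds ≈ 10.

private equity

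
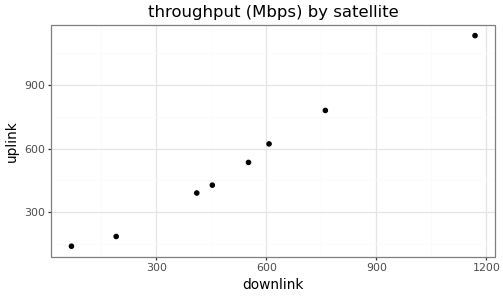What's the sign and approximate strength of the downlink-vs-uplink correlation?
positive, strong

Points are positively correlated; strong (|r| ≈ 1.0).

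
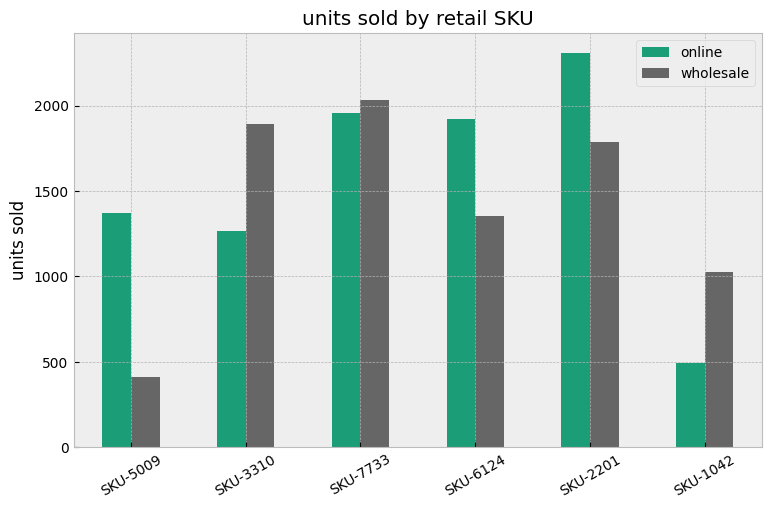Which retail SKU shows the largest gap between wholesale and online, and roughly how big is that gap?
SKU-5009, ≈ 1000

SKU-5009: wholesale ≈ 400, online ≈ 1400 → gap ≈ 1000. Next-largest (SKU-3310) is only ≈ 600.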